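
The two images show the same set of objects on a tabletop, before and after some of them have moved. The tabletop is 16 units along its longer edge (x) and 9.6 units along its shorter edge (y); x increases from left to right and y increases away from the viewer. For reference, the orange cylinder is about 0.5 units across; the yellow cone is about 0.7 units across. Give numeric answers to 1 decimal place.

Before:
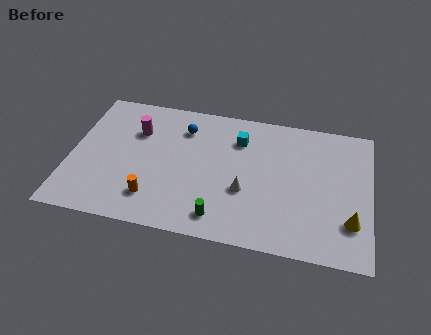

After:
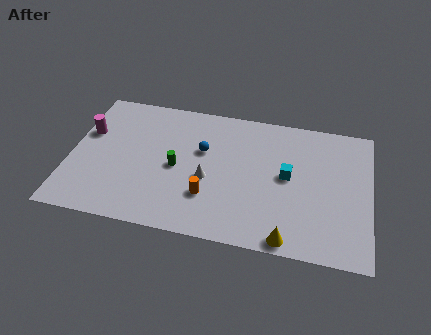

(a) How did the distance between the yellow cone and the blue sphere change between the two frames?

-3.2

The distance was about 10.3 in the first image and 7.1 in the second, so they moved 3.2 units closer together.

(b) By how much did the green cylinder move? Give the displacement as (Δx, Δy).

(-2.5, 3.0)

The green cylinder was at about (8.2, 1.5) and moved to about (5.7, 4.5).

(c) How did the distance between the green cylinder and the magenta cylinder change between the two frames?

-1.9

The distance was about 7.1 in the first image and 5.2 in the second, so they moved 1.9 units closer together.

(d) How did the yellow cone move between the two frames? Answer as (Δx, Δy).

(-3.2, -1.8)

From the two frames, the yellow cone sits at roughly (15.0, 2.6) before and (11.8, 0.8) after.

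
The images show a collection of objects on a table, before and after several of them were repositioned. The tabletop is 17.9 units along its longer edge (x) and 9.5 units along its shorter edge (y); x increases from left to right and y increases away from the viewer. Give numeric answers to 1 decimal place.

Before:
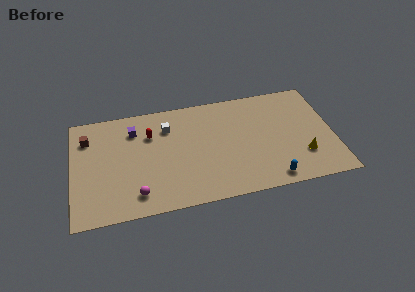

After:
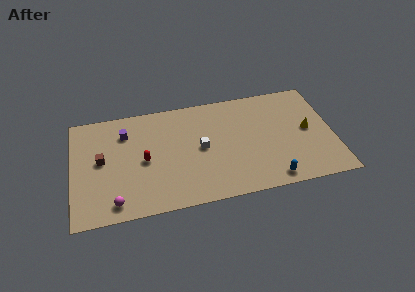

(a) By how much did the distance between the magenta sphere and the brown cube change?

-2.5

They were about 6.4 units apart before and 3.9 after — 2.5 units closer together.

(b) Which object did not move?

the blue capsule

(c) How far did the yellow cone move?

2.3

From (15.7, 2.7) to (16.2, 4.9), the yellow cone covered √(0.5² + 2.2²) ≈ 2.3 units.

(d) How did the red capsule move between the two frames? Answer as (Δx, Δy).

(-0.5, -2.2)

The red capsule started near (5.4, 6.7) and ended near (4.9, 4.5).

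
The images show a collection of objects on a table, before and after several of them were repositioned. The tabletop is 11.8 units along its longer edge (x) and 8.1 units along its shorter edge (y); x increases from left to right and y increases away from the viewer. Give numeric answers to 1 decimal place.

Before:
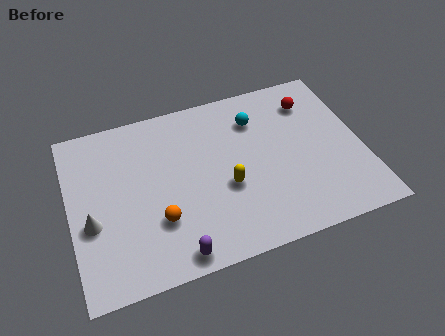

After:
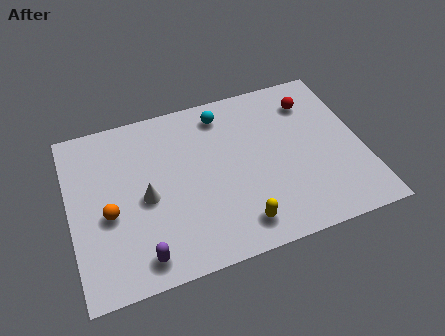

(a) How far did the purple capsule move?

1.3

From (3.9, 0.8) to (2.6, 1.1), the purple capsule covered √(1.3² + 0.3²) ≈ 1.3 units.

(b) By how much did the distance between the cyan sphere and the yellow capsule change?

+2.2

Before: roughly 3.3 units apart; after: 5.5. That's 2.2 units further apart.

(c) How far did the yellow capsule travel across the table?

1.9

The yellow capsule moved from about (6.2, 3.2) to (6.5, 1.3), a distance of √(0.3² + 1.9²) ≈ 1.9.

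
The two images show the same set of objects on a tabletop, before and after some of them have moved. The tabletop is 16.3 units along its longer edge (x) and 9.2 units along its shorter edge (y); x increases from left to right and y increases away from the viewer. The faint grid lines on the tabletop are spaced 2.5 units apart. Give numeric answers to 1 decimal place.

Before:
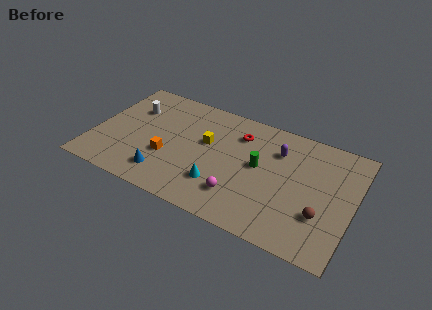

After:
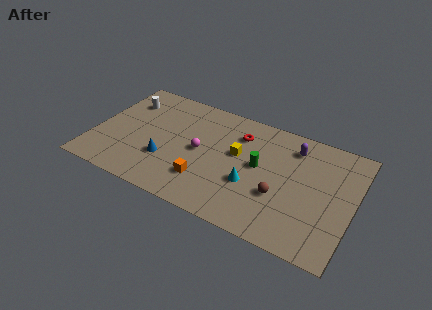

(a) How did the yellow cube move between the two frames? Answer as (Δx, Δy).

(2.0, -0.1)

The yellow cube was at about (7.0, 5.5) and moved to about (9.0, 5.4).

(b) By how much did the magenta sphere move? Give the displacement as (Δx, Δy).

(-2.8, 2.4)

From the two frames, the magenta sphere sits at roughly (9.5, 2.2) before and (6.7, 4.6) after.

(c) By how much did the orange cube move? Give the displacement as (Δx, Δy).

(2.5, -0.9)

The orange cube started near (4.8, 3.3) and ended near (7.3, 2.4).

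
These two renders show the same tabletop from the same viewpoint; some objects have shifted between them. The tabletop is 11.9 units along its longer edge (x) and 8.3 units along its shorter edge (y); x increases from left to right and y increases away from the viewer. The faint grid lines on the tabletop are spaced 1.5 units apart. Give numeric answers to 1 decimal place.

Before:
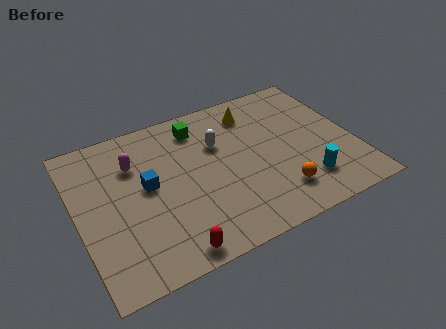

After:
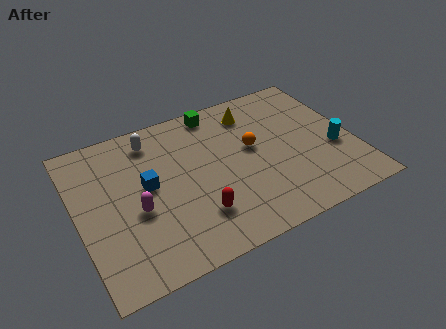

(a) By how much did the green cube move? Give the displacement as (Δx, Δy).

(0.9, 0.6)

The green cube started near (5.5, 6.8) and ended near (6.4, 7.4).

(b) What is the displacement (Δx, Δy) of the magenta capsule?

(-0.2, -2.5)

From the two frames, the magenta capsule sits at roughly (2.6, 5.9) before and (2.4, 3.4) after.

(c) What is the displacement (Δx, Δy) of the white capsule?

(-2.7, 1.4)

From the two frames, the white capsule sits at roughly (6.2, 5.5) before and (3.5, 6.9) after.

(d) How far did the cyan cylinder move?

2.0

From (9.5, 1.9) to (11.0, 3.2), the cyan cylinder covered √(1.5² + 1.3²) ≈ 2.0 units.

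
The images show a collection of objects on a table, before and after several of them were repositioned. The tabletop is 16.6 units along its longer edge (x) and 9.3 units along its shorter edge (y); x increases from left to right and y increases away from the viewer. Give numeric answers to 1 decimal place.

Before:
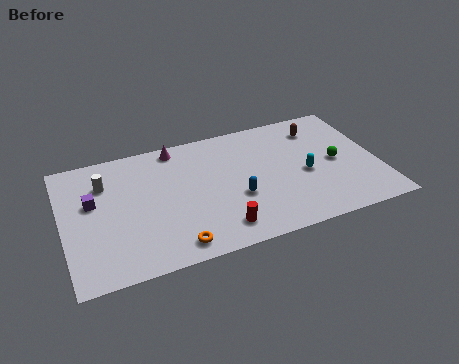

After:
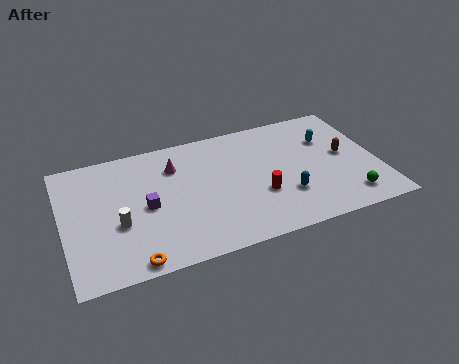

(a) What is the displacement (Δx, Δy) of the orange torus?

(-2.2, -0.4)

The orange torus was at about (5.5, 1.2) and moved to about (3.3, 0.8).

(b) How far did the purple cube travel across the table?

3.0

The purple cube was near (1.6, 5.6) before and (4.3, 4.4) after, so it travelled √(2.7² + 1.2²) ≈ 3.0 units.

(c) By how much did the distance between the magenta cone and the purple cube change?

-2.3

The distance was about 5.3 in the first image and 3.0 in the second, so they moved 2.3 units closer together.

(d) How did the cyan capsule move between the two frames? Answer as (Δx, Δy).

(1.5, 2.3)

The cyan capsule started near (12.7, 4.1) and ended near (14.2, 6.4).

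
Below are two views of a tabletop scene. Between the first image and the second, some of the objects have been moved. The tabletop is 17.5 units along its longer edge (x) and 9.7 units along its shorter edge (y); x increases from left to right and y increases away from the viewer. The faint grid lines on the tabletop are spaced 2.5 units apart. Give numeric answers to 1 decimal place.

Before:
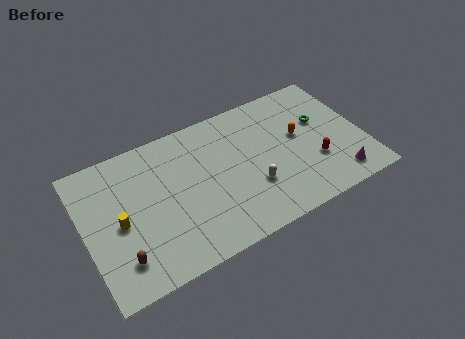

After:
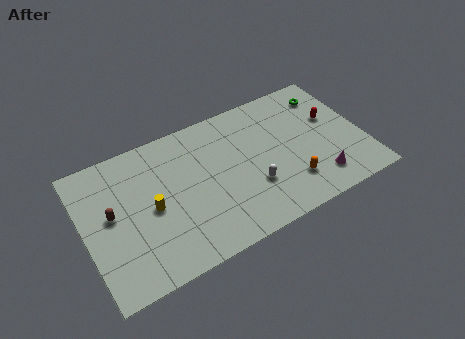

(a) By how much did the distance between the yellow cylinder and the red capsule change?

-0.5

The distance was about 12.3 in the first image and 11.8 in the second, so they moved 0.5 units closer together.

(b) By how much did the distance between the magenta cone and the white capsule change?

-1.3

Before: roughly 5.5 units apart; after: 4.2. That's 1.3 units closer together.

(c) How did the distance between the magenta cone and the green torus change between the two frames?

+1.6

They were about 4.5 units apart before and 6.1 after — 1.6 units further apart.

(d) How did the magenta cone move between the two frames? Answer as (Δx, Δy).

(-1.2, 0.4)

The magenta cone was at about (15.5, 1.5) and moved to about (14.3, 1.9).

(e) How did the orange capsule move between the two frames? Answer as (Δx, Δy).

(-1.0, -3.1)

The orange capsule was at about (13.6, 5.5) and moved to about (12.6, 2.4).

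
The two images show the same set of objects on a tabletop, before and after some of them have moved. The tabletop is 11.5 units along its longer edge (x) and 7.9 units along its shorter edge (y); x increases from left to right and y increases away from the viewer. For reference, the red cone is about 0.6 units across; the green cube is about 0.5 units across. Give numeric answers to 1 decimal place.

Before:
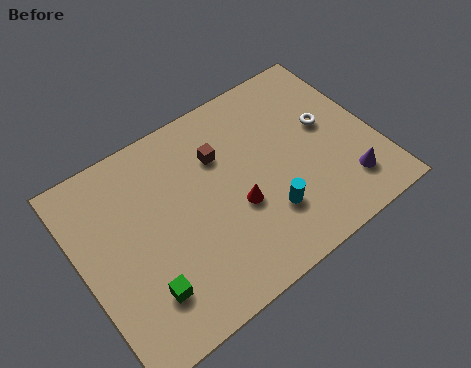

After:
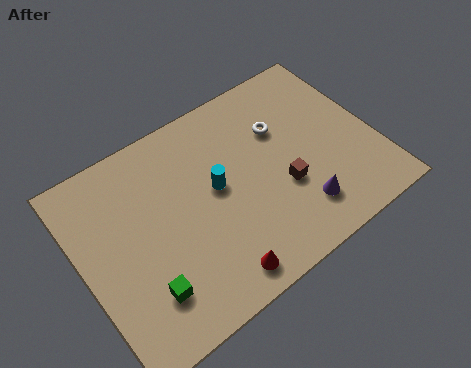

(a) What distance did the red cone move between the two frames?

2.5

From (5.9, 3.1) to (4.6, 1.0), the red cone covered √(1.3² + 2.1²) ≈ 2.5 units.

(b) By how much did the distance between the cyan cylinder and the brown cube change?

-0.7

Before: roughly 3.5 units apart; after: 2.8. That's 0.7 units closer together.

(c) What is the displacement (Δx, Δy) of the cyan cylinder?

(-1.6, 2.1)

The cyan cylinder started near (6.9, 2.2) and ended near (5.3, 4.3).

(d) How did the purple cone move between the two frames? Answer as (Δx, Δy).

(-1.9, 0.0)

The purple cone was at about (10.0, 1.7) and moved to about (8.1, 1.7).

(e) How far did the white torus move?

1.9

From (9.8, 4.5) to (8.1, 5.3), the white torus covered √(1.7² + 0.8²) ≈ 1.9 units.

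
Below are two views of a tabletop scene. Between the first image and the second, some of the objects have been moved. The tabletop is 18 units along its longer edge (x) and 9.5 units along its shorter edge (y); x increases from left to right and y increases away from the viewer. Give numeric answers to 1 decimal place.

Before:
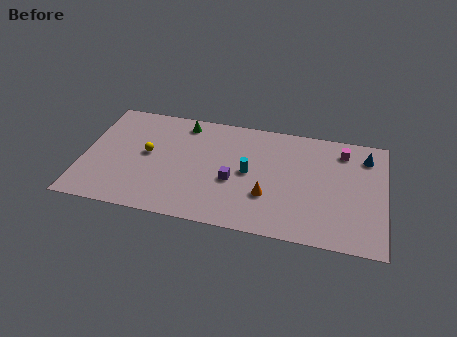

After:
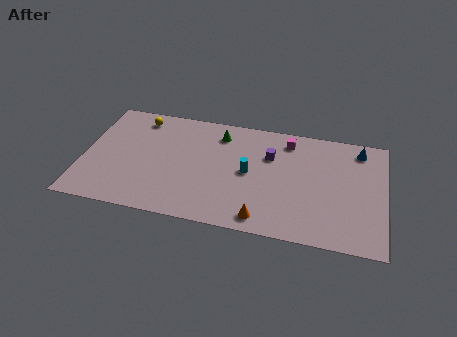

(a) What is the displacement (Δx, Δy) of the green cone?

(2.2, -0.5)

From the two frames, the green cone sits at roughly (5.8, 8.2) before and (8.0, 7.7) after.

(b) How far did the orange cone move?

1.9

The orange cone was near (11.1, 3.1) before and (10.9, 1.2) after, so it travelled √(0.2² + 1.9²) ≈ 1.9 units.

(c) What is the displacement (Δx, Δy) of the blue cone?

(-0.4, 0.5)

From the two frames, the blue cone sits at roughly (16.8, 7.6) before and (16.4, 8.1) after.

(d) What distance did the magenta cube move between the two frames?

3.3

The magenta cube moved from about (15.4, 7.8) to (12.1, 8.0), a distance of √(3.3² + 0.2²) ≈ 3.3.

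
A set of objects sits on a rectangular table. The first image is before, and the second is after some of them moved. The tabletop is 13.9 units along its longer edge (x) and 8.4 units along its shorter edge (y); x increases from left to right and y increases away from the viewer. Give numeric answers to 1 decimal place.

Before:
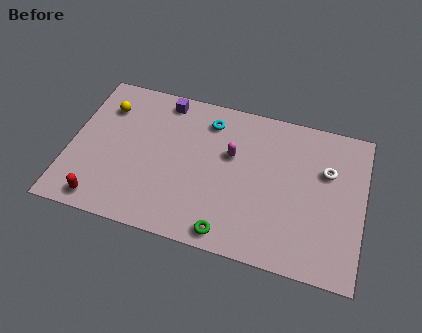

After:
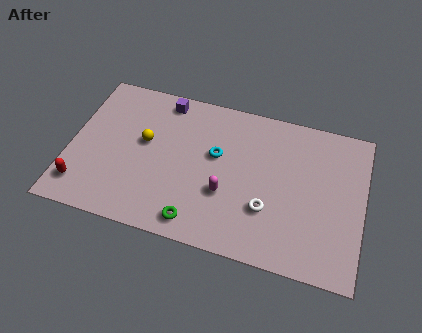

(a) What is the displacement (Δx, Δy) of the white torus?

(-2.6, -2.8)

From the two frames, the white torus sits at roughly (12.1, 5.5) before and (9.5, 2.7) after.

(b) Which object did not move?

the purple cube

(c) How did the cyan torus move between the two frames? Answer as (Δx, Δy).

(0.5, -1.8)

The cyan torus started near (6.4, 6.8) and ended near (6.9, 5.0).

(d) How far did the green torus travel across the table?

1.5

The green torus moved from about (7.8, 0.9) to (6.3, 1.1), a distance of √(1.5² + 0.2²) ≈ 1.5.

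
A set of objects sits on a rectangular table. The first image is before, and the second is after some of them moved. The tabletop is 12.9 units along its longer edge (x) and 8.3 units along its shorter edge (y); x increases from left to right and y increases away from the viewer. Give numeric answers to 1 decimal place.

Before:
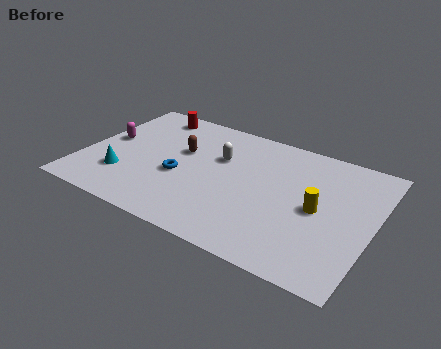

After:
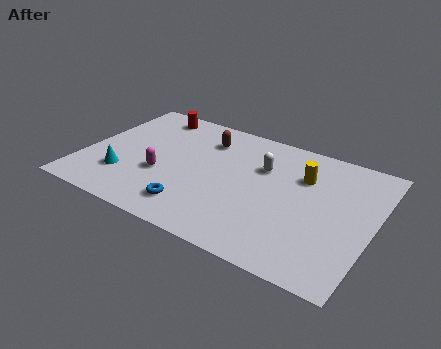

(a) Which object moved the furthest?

the magenta capsule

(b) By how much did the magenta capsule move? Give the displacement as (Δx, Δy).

(2.7, -1.4)

The magenta capsule was at about (0.9, 4.5) and moved to about (3.6, 3.1).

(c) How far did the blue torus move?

2.0

The blue torus moved from about (4.4, 3.4) to (5.3, 1.6), a distance of √(0.9² + 1.8²) ≈ 2.0.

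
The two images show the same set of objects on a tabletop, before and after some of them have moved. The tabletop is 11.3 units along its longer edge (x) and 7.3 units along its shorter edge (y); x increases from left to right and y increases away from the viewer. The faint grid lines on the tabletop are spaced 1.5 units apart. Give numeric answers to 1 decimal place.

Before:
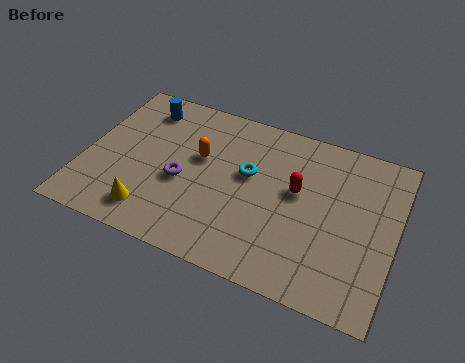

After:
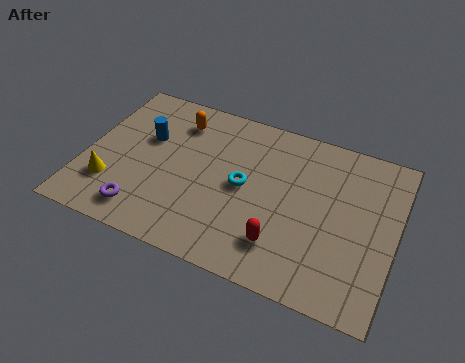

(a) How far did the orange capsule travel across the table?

1.7

From (4.1, 4.4) to (3.1, 5.8), the orange capsule covered √(1.0² + 1.4²) ≈ 1.7 units.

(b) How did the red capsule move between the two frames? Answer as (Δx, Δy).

(-0.3, -2.5)

From the two frames, the red capsule sits at roughly (7.7, 4.2) before and (7.4, 1.7) after.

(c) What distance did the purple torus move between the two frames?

2.2

From (3.6, 3.1) to (2.4, 1.2), the purple torus covered √(1.2² + 1.9²) ≈ 2.2 units.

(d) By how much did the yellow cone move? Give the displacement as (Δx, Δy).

(-1.6, 0.7)

The yellow cone started near (2.7, 1.3) and ended near (1.1, 2.0).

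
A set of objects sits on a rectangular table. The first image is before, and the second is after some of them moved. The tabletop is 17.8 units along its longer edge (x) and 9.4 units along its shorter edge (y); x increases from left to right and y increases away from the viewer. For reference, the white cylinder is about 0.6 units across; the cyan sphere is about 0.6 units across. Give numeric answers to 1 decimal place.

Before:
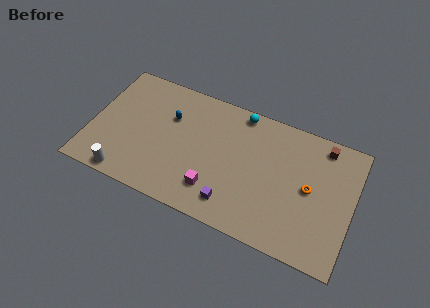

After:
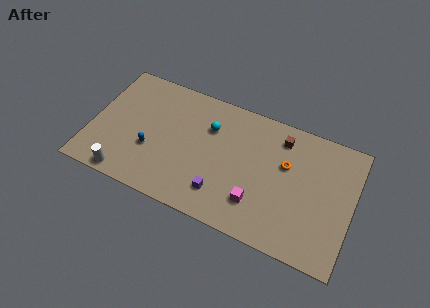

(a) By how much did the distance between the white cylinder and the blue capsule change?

-3.0

They were about 5.9 units apart before and 2.9 after — 3.0 units closer together.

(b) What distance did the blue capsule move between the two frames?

3.1

The blue capsule was near (5.2, 6.3) before and (4.2, 3.4) after, so it travelled √(1.0² + 2.9²) ≈ 3.1 units.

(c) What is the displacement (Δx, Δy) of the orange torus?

(-1.7, 1.1)

The orange torus started near (14.9, 4.8) and ended near (13.2, 5.9).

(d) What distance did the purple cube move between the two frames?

0.9

The purple cube was near (10.0, 1.7) before and (9.2, 2.1) after, so it travelled √(0.8² + 0.4²) ≈ 0.9 units.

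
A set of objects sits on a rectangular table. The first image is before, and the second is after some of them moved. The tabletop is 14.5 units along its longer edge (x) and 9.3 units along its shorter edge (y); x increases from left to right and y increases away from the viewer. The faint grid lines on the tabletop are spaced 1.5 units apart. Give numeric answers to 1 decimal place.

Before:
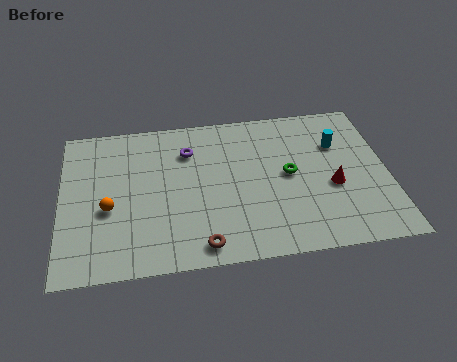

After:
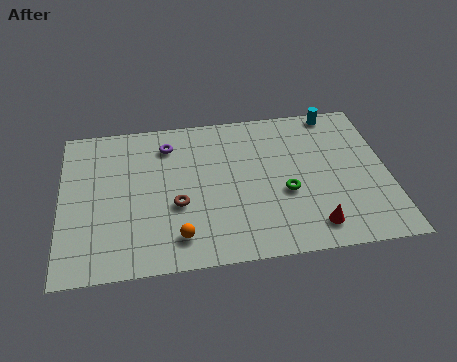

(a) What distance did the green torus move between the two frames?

1.1

From (10.1, 4.8) to (9.9, 3.7), the green torus covered √(0.2² + 1.1²) ≈ 1.1 units.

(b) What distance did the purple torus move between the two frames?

1.0

The purple torus moved from about (5.7, 6.9) to (4.8, 7.4), a distance of √(0.9² + 0.5²) ≈ 1.0.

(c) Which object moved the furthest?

the orange sphere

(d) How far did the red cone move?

2.5

The red cone moved from about (12.0, 3.8) to (11.0, 1.5), a distance of √(1.0² + 2.3²) ≈ 2.5.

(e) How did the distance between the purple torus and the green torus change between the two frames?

+1.4

They were about 4.9 units apart before and 6.3 after — 1.4 units further apart.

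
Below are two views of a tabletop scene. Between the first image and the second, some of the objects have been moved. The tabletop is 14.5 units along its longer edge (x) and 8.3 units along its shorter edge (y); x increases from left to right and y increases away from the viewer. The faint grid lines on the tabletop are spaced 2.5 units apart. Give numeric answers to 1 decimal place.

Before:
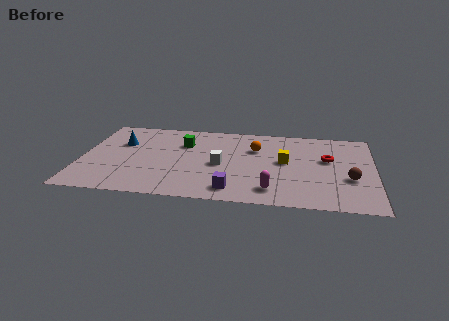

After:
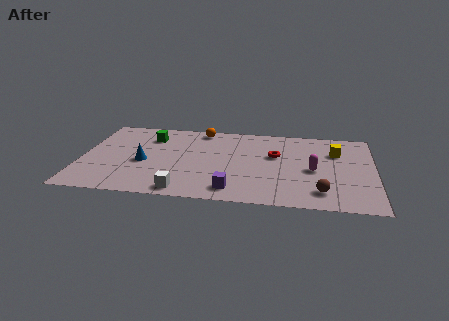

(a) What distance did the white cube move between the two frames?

3.4

From (6.9, 3.8) to (5.2, 0.9), the white cube covered √(1.7² + 2.9²) ≈ 3.4 units.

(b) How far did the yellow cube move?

2.8

From (10.1, 4.5) to (12.6, 5.8), the yellow cube covered √(2.5² + 1.3²) ≈ 2.8 units.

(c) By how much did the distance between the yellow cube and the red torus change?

+0.9

They were about 2.2 units apart before and 3.1 after — 0.9 units further apart.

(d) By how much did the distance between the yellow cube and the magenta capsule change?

-0.8

Before: roughly 3.1 units apart; after: 2.3. That's 0.8 units closer together.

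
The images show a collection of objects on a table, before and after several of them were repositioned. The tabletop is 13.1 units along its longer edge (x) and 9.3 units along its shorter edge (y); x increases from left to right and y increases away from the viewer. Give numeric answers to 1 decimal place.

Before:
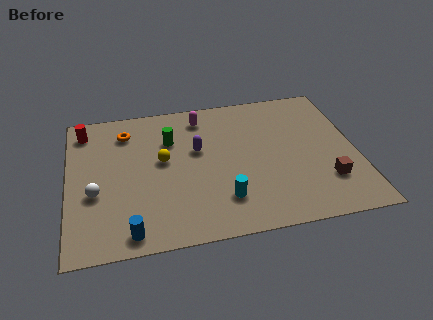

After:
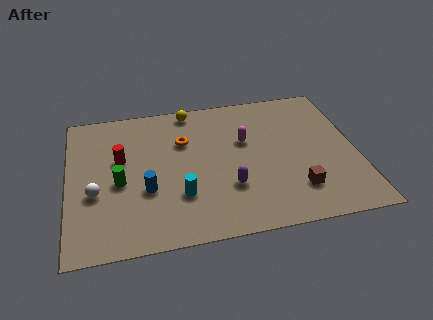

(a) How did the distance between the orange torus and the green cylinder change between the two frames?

+1.5

They were about 2.2 units apart before and 3.7 after — 1.5 units further apart.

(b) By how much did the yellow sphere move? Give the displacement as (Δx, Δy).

(1.4, 3.2)

From the two frames, the yellow sphere sits at roughly (4.3, 5.2) before and (5.7, 8.4) after.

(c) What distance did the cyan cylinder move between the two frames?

2.0

The cyan cylinder moved from about (6.9, 2.2) to (5.0, 2.8), a distance of √(1.9² + 0.6²) ≈ 2.0.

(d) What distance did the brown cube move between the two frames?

1.4

The brown cube was near (11.6, 2.5) before and (10.2, 2.2) after, so it travelled √(1.4² + 0.3²) ≈ 1.4 units.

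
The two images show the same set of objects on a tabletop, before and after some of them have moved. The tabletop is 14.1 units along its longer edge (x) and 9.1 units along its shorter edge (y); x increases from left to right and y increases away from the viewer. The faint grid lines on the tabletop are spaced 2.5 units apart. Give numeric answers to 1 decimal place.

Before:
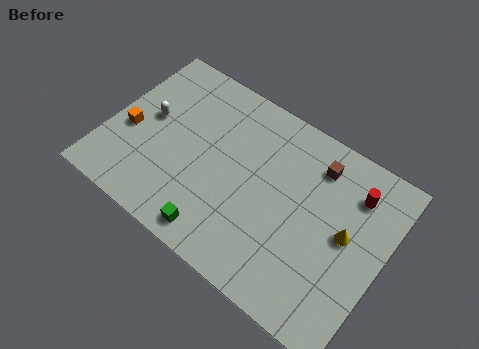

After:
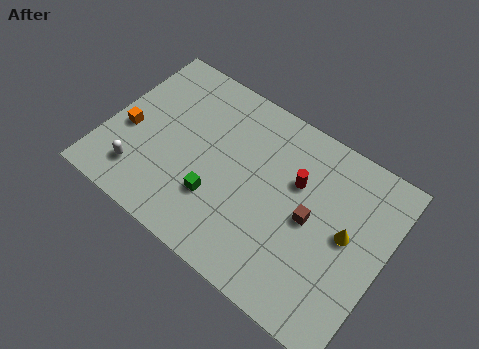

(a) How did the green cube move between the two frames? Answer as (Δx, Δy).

(-0.4, 1.7)

The green cube was at about (6.3, 1.1) and moved to about (5.9, 2.8).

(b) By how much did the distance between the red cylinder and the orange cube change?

-3.0

The distance was about 11.6 in the first image and 8.6 in the second, so they moved 3.0 units closer together.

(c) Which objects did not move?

the yellow cone and the orange cube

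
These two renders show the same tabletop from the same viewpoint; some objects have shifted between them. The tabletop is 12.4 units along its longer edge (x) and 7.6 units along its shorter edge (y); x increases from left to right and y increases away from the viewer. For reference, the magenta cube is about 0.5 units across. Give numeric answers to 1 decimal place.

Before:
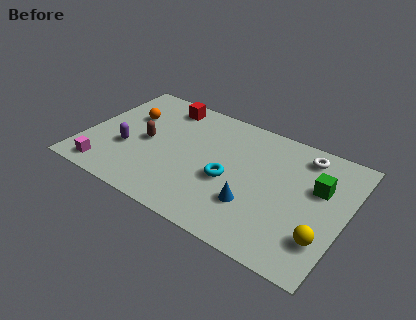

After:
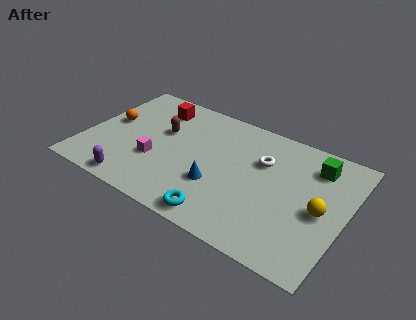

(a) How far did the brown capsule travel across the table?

1.2

From (2.9, 3.7) to (3.5, 4.7), the brown capsule covered √(0.6² + 1.0²) ≈ 1.2 units.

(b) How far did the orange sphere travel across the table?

1.1

From (1.8, 5.0) to (1.0, 4.2), the orange sphere covered √(0.8² + 0.8²) ≈ 1.1 units.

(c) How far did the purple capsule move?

2.1

The purple capsule was near (2.1, 2.8) before and (2.8, 0.8) after, so it travelled √(0.7² + 2.0²) ≈ 2.1 units.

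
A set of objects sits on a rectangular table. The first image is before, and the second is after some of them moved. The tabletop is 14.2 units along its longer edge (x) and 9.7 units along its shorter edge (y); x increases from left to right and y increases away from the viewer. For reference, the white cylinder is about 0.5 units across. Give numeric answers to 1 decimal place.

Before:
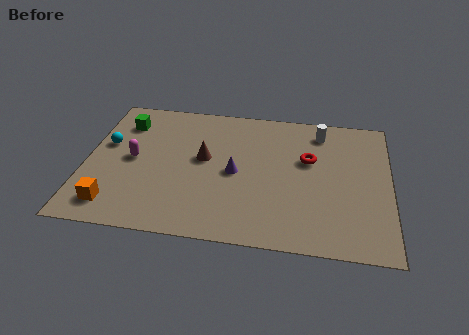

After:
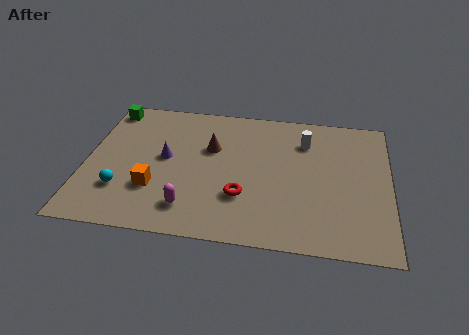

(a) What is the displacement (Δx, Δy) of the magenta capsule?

(2.8, -3.0)

From the two frames, the magenta capsule sits at roughly (2.2, 4.9) before and (5.0, 1.9) after.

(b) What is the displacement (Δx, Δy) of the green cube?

(-0.8, 1.0)

From the two frames, the green cube sits at roughly (1.6, 7.5) before and (0.8, 8.5) after.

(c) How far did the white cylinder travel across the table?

1.1

The white cylinder was near (10.9, 8.1) before and (10.2, 7.3) after, so it travelled √(0.7² + 0.8²) ≈ 1.1 units.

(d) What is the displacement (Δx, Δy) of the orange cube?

(1.8, 1.4)

The orange cube started near (1.5, 1.6) and ended near (3.3, 3.0).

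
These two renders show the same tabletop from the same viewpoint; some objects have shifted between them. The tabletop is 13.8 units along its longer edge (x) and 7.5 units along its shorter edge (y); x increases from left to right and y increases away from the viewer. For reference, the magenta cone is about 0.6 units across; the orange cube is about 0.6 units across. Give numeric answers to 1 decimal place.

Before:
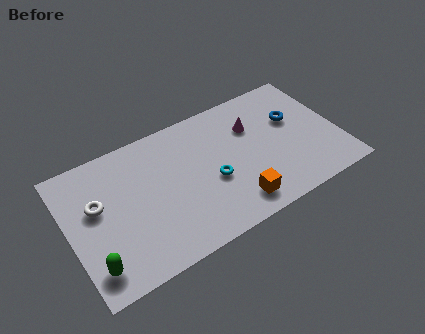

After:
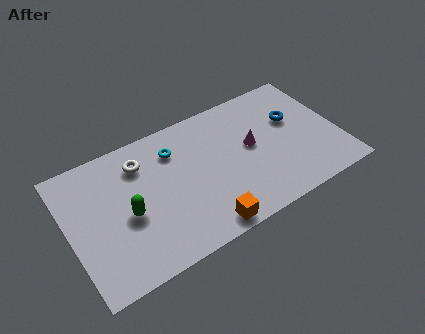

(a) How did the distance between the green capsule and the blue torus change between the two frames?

-2.4

Before: roughly 11.3 units apart; after: 8.9. That's 2.4 units closer together.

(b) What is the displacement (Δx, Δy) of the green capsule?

(2.0, 1.9)

The green capsule was at about (0.9, 1.4) and moved to about (2.9, 3.3).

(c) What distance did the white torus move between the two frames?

2.7

The white torus was near (1.5, 4.5) before and (3.9, 5.8) after, so it travelled √(2.4² + 1.3²) ≈ 2.7 units.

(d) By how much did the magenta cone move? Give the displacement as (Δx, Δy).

(-0.2, -1.1)

The magenta cone started near (9.6, 5.2) and ended near (9.4, 4.1).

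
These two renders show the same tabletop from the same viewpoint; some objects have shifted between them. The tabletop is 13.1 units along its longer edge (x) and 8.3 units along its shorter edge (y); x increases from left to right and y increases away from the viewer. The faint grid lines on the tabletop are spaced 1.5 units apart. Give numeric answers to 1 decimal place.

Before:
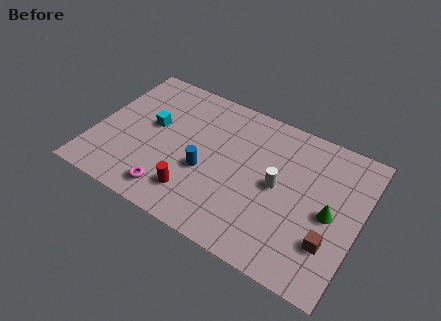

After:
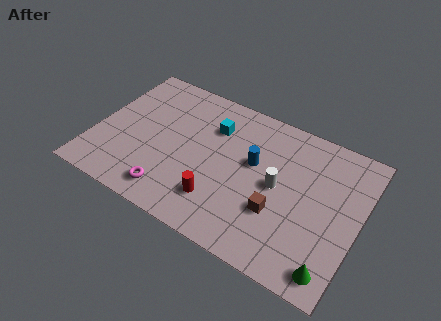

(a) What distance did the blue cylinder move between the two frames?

2.7

The blue cylinder was near (5.6, 3.3) before and (7.8, 4.9) after, so it travelled √(2.2² + 1.6²) ≈ 2.7 units.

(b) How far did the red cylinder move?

1.2

The red cylinder moved from about (5.3, 1.8) to (6.5, 2.0), a distance of √(1.2² + 0.2²) ≈ 1.2.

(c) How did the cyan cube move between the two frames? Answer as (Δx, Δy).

(2.9, 1.3)

The cyan cube was at about (2.7, 4.7) and moved to about (5.6, 6.0).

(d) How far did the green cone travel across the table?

2.8

From (11.7, 3.9) to (12.2, 1.1), the green cone covered √(0.5² + 2.8²) ≈ 2.8 units.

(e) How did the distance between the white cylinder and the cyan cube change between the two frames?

-2.5

The distance was about 6.4 in the first image and 3.9 in the second, so they moved 2.5 units closer together.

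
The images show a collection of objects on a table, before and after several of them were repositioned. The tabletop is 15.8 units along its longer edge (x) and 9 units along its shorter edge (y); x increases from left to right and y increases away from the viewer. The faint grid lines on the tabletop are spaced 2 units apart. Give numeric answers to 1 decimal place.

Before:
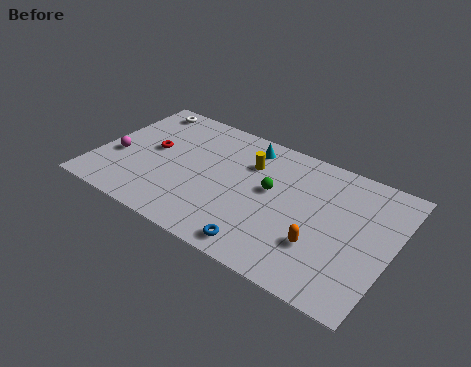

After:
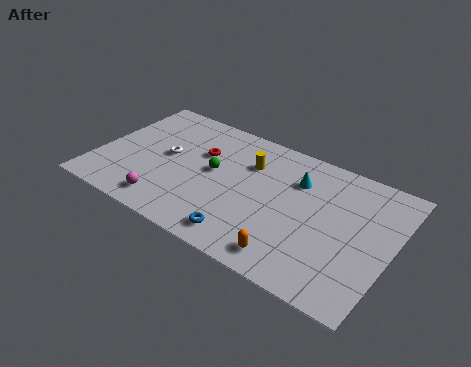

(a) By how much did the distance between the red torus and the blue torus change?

-2.1

They were about 7.7 units apart before and 5.6 after — 2.1 units closer together.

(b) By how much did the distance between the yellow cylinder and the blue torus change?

-0.4

Before: roughly 5.5 units apart; after: 5.1. That's 0.4 units closer together.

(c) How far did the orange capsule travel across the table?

2.0

The orange capsule moved from about (12.3, 2.8) to (11.0, 1.3), a distance of √(1.3² + 1.5²) ≈ 2.0.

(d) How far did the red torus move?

2.7

From (2.8, 4.9) to (5.3, 5.9), the red torus covered √(2.5² + 1.0²) ≈ 2.7 units.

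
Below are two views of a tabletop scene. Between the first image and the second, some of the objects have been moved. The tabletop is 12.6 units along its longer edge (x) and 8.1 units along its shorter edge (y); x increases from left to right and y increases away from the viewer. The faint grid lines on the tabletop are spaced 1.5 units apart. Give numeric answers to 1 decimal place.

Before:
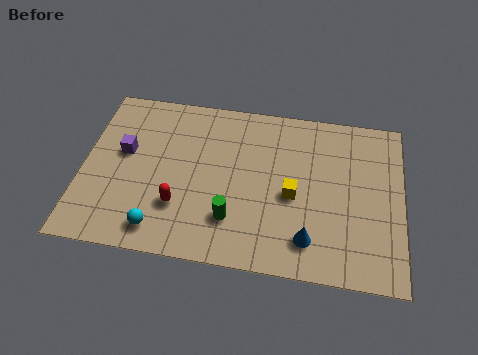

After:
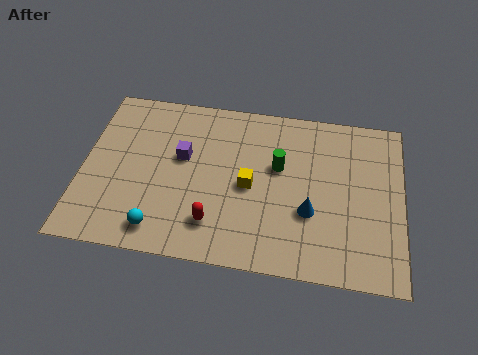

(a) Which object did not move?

the cyan sphere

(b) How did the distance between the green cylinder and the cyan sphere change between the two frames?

+2.9

Before: roughly 2.9 units apart; after: 5.8. That's 2.9 units further apart.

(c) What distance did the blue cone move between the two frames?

1.3

The blue cone moved from about (9.0, 1.6) to (9.0, 2.9), a distance of √(0.0² + 1.3²) ≈ 1.3.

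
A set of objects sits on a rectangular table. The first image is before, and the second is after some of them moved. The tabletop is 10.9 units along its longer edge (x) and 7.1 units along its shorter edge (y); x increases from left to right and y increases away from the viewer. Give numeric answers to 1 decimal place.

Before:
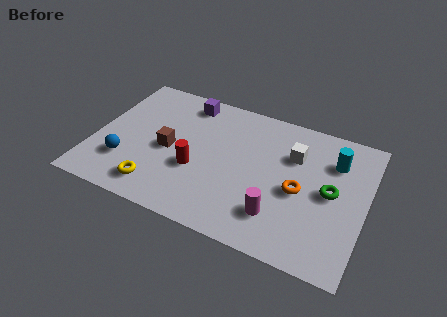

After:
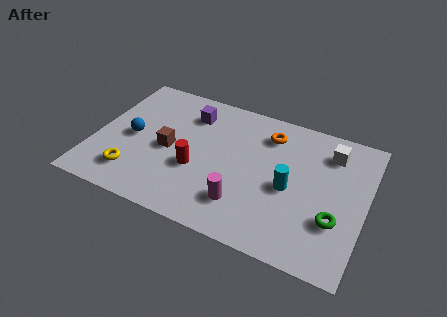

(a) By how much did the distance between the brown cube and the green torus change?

+0.4

They were about 6.5 units apart before and 6.9 after — 0.4 units further apart.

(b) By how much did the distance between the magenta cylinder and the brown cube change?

-1.3

They were about 4.9 units apart before and 3.6 after — 1.3 units closer together.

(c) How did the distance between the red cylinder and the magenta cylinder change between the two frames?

-1.3

The distance was about 3.5 in the first image and 2.2 in the second, so they moved 1.3 units closer together.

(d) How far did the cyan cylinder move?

2.6

The cyan cylinder moved from about (9.5, 5.2) to (7.9, 3.2), a distance of √(1.6² + 2.0²) ≈ 2.6.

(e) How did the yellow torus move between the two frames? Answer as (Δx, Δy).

(-1.0, 0.3)

From the two frames, the yellow torus sits at roughly (2.8, 1.2) before and (1.8, 1.5) after.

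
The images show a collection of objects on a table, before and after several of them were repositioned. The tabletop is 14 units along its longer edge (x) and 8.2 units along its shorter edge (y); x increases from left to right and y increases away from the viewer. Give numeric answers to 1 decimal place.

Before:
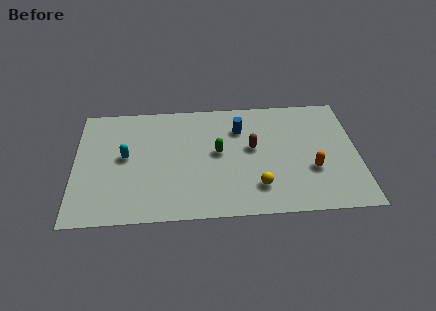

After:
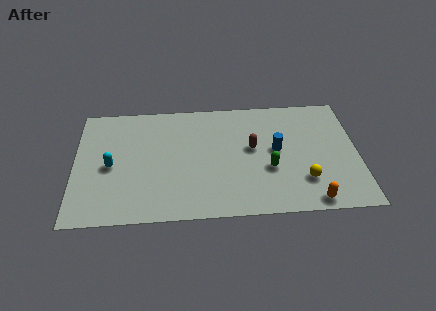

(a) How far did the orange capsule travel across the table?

2.1

From (11.7, 2.9) to (11.6, 0.8), the orange capsule covered √(0.1² + 2.1²) ≈ 2.1 units.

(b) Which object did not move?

the brown capsule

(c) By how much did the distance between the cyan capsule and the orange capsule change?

+0.9

They were about 9.3 units apart before and 10.2 after — 0.9 units further apart.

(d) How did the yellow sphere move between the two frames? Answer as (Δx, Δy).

(2.3, 0.3)

The yellow sphere was at about (9.0, 1.9) and moved to about (11.3, 2.2).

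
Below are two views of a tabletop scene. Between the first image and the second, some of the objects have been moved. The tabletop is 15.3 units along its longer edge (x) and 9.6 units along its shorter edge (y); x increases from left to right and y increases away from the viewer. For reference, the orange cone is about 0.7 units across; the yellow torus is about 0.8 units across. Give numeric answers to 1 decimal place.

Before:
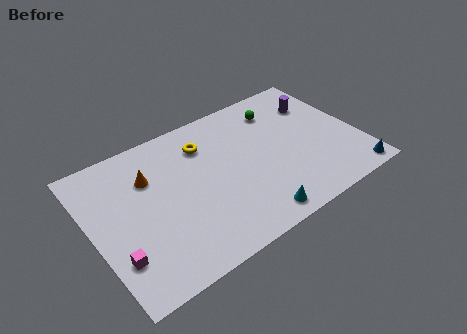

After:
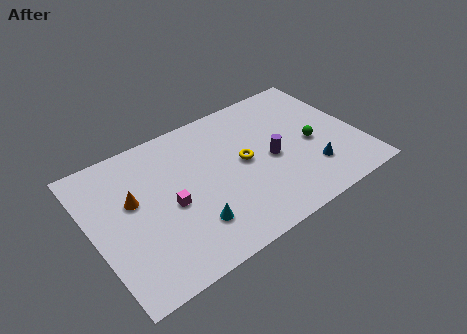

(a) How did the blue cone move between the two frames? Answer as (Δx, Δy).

(-2.2, 1.6)

From the two frames, the blue cone sits at roughly (14.4, 0.9) before and (12.2, 2.5) after.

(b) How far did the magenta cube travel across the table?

3.7

The magenta cube was near (1.0, 2.6) before and (4.3, 4.3) after, so it travelled √(3.3² + 1.7²) ≈ 3.7 units.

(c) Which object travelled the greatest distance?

the purple cylinder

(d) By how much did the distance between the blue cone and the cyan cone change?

+1.1

Before: roughly 5.9 units apart; after: 7.0. That's 1.1 units further apart.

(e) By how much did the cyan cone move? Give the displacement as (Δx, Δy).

(-3.3, 1.3)

The cyan cone was at about (8.5, 1.1) and moved to about (5.2, 2.4).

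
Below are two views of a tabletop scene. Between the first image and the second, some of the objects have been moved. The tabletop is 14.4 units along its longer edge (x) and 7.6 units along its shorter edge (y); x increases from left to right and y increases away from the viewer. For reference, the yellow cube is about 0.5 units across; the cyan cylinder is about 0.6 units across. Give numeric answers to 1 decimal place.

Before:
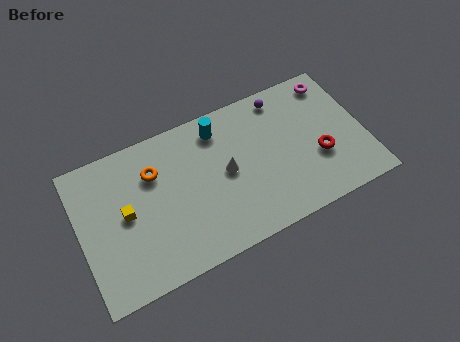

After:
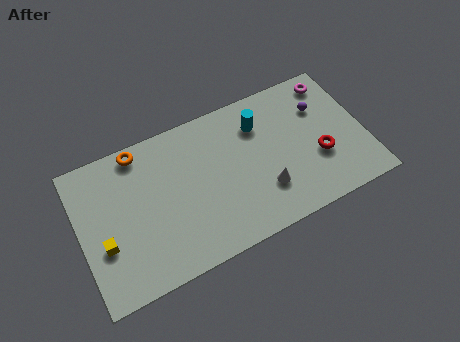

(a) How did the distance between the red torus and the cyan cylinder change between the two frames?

-1.9

The distance was about 5.9 in the first image and 4.0 in the second, so they moved 1.9 units closer together.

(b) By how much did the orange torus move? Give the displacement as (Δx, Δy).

(-0.6, 1.4)

The orange torus started near (3.9, 5.4) and ended near (3.3, 6.8).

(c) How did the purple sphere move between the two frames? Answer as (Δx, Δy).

(1.8, -1.3)

From the two frames, the purple sphere sits at roughly (10.6, 6.6) before and (12.4, 5.3) after.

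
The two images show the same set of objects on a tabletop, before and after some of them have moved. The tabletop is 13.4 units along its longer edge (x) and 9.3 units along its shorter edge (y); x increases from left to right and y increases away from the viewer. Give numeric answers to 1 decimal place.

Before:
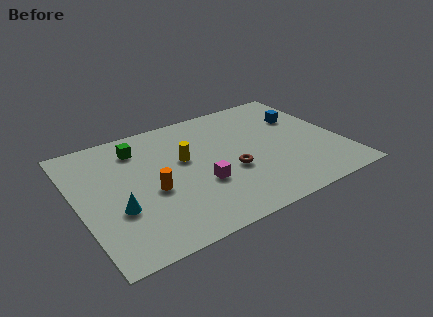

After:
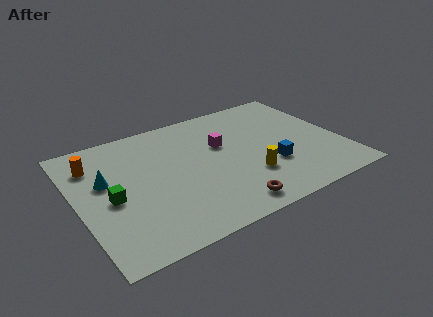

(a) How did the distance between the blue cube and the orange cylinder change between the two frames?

+0.9

Before: roughly 8.5 units apart; after: 9.4. That's 0.9 units further apart.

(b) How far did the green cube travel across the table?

3.7

The green cube moved from about (3.4, 7.4) to (1.6, 4.2), a distance of √(1.8² + 3.2²) ≈ 3.7.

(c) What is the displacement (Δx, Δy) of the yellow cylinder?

(2.9, -2.7)

The yellow cylinder started near (5.5, 5.5) and ended near (8.4, 2.8).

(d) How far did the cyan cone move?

2.3

From (1.8, 3.3) to (1.5, 5.6), the cyan cone covered √(0.3² + 2.3²) ≈ 2.3 units.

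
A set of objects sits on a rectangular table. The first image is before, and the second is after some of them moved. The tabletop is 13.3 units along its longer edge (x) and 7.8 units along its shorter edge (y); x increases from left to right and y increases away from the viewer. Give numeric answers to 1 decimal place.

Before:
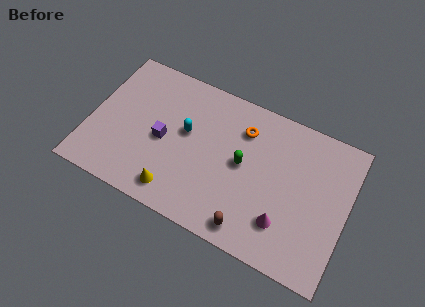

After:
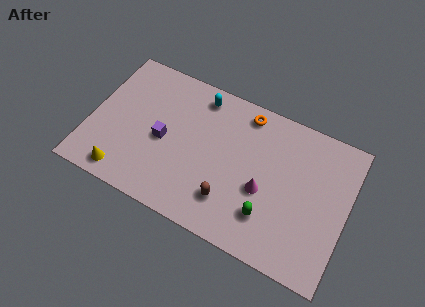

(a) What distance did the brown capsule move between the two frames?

1.5

From (8.7, 1.0) to (7.5, 1.9), the brown capsule covered √(1.2² + 0.9²) ≈ 1.5 units.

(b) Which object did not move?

the purple cube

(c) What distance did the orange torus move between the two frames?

0.9

The orange torus moved from about (7.7, 5.9) to (7.7, 6.8), a distance of √(0.0² + 0.9²) ≈ 0.9.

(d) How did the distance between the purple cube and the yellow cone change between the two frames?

+0.5

They were about 2.6 units apart before and 3.1 after — 0.5 units further apart.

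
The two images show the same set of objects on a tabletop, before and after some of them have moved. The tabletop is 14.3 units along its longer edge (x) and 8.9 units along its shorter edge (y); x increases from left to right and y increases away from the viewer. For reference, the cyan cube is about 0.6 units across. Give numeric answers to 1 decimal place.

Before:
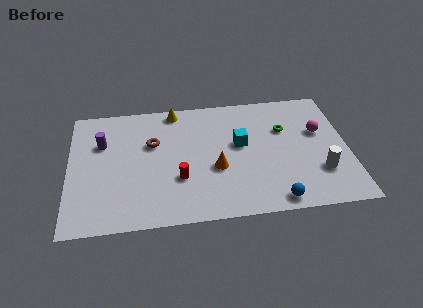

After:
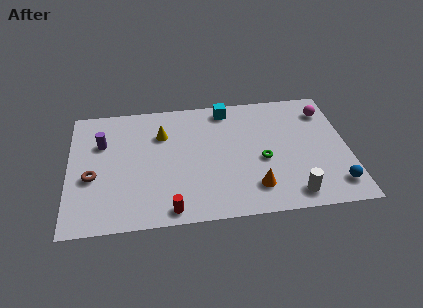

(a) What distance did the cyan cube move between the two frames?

2.8

From (8.8, 5.1) to (8.2, 7.8), the cyan cube covered √(0.6² + 2.7²) ≈ 2.8 units.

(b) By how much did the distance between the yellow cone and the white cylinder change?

-0.8

The distance was about 9.1 in the first image and 8.3 in the second, so they moved 0.8 units closer together.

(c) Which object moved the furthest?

the brown torus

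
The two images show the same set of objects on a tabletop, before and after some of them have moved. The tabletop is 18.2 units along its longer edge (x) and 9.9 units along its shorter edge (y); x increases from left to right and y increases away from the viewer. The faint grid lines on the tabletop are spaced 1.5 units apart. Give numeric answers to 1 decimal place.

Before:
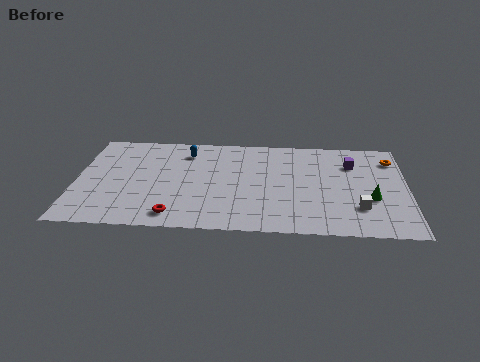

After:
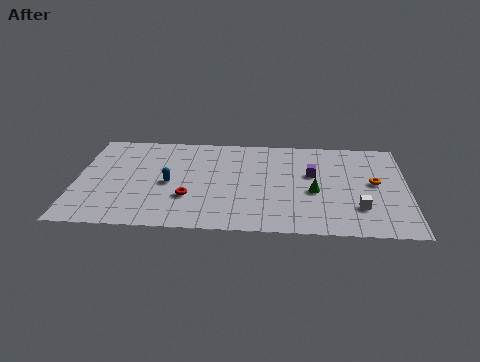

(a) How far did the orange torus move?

2.7

From (17.4, 7.8) to (16.4, 5.3), the orange torus covered √(1.0² + 2.5²) ≈ 2.7 units.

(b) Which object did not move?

the white cube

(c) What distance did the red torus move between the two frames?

1.9

The red torus moved from about (5.5, 1.4) to (6.2, 3.2), a distance of √(0.7² + 1.8²) ≈ 1.9.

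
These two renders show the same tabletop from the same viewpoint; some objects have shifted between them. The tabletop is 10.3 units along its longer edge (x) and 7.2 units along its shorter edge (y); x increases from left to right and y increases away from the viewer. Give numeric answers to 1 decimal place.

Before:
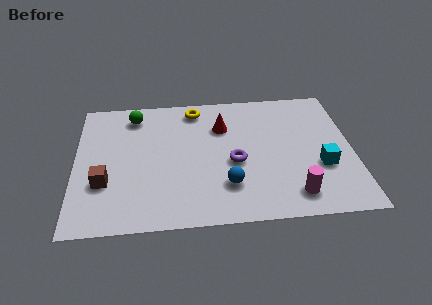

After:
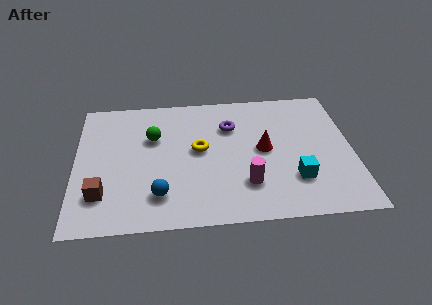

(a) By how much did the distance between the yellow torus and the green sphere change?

-0.4

They were about 2.3 units apart before and 1.9 after — 0.4 units closer together.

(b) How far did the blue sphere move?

2.5

The blue sphere was near (5.6, 1.9) before and (3.1, 1.6) after, so it travelled √(2.5² + 0.3²) ≈ 2.5 units.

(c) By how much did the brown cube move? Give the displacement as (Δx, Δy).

(-0.1, -0.6)

From the two frames, the brown cube sits at roughly (1.1, 2.4) before and (1.0, 1.8) after.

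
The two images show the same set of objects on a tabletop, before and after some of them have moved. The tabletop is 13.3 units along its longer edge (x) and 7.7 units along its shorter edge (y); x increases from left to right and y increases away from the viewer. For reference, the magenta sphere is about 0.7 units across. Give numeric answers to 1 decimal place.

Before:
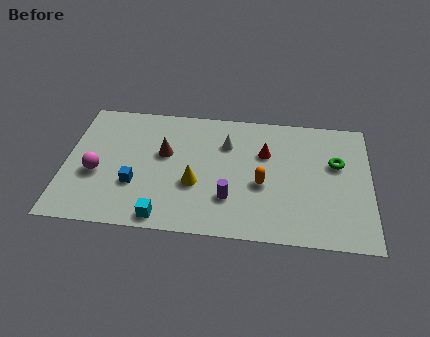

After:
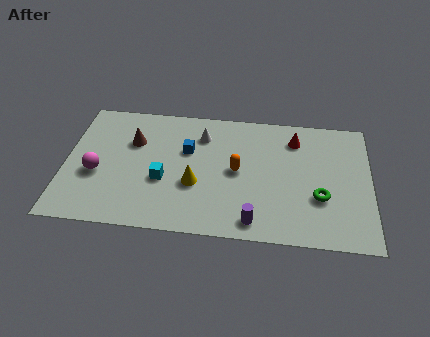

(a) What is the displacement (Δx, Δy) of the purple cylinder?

(1.1, -1.2)

The purple cylinder was at about (7.2, 2.2) and moved to about (8.3, 1.0).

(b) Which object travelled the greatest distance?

the blue cube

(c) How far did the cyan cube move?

2.2

The cyan cube moved from about (4.4, 0.8) to (4.3, 3.0), a distance of √(0.1² + 2.2²) ≈ 2.2.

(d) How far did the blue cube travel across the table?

3.2

From (3.1, 2.6) to (5.3, 4.9), the blue cube covered √(2.2² + 2.3²) ≈ 3.2 units.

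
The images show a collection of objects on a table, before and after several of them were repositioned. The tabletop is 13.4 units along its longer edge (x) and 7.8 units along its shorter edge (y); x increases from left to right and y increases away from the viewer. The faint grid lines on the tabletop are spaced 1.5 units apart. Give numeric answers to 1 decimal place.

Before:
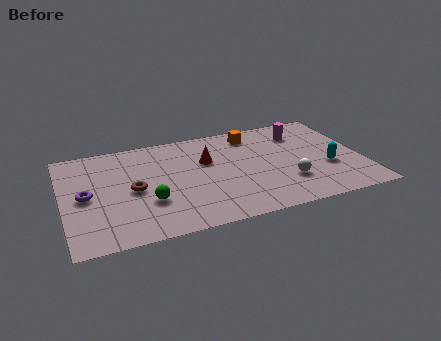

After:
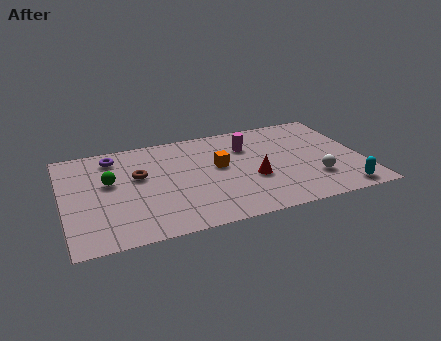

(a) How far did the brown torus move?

1.0

The brown torus was near (3.1, 3.7) before and (3.4, 4.7) after, so it travelled √(0.3² + 1.0²) ≈ 1.0 units.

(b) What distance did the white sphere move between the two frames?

1.2

The white sphere was near (9.9, 2.3) before and (11.1, 2.2) after, so it travelled √(1.2² + 0.1²) ≈ 1.2 units.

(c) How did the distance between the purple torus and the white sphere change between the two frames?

+0.7

The distance was about 9.0 in the first image and 9.7 in the second, so they moved 0.7 units further apart.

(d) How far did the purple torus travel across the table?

3.0

The purple torus was near (1.0, 3.8) before and (2.4, 6.5) after, so it travelled √(1.4² + 2.7²) ≈ 3.0 units.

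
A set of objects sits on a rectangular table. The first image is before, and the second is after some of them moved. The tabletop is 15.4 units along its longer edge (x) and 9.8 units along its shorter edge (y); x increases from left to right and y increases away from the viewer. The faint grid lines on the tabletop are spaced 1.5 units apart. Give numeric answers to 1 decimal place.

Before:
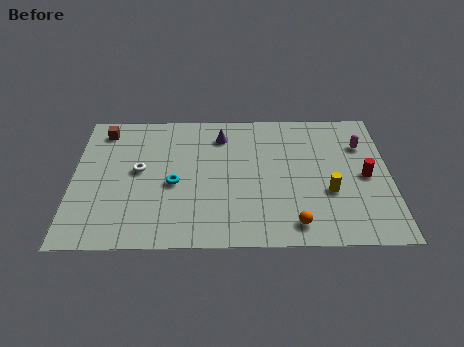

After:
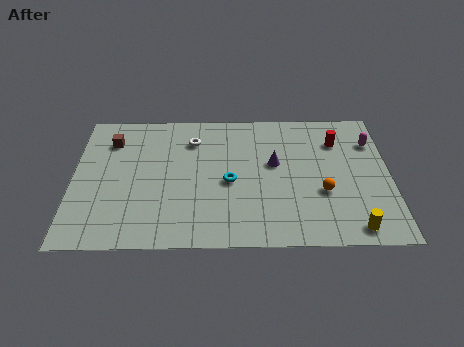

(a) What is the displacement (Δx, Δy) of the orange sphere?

(1.4, 2.2)

The orange sphere was at about (10.7, 1.4) and moved to about (12.1, 3.6).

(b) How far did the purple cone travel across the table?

3.3

The purple cone was near (7.2, 7.8) before and (9.8, 5.7) after, so it travelled √(2.6² + 2.1²) ≈ 3.3 units.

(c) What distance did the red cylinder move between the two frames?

2.9

The red cylinder moved from about (14.2, 4.7) to (12.9, 7.3), a distance of √(1.3² + 2.6²) ≈ 2.9.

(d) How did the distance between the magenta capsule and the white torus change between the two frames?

-2.2

They were about 11.0 units apart before and 8.8 after — 2.2 units closer together.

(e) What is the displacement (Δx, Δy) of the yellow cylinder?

(1.1, -2.5)

The yellow cylinder started near (12.4, 3.6) and ended near (13.5, 1.1).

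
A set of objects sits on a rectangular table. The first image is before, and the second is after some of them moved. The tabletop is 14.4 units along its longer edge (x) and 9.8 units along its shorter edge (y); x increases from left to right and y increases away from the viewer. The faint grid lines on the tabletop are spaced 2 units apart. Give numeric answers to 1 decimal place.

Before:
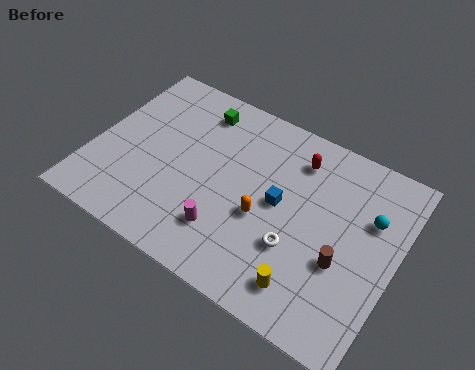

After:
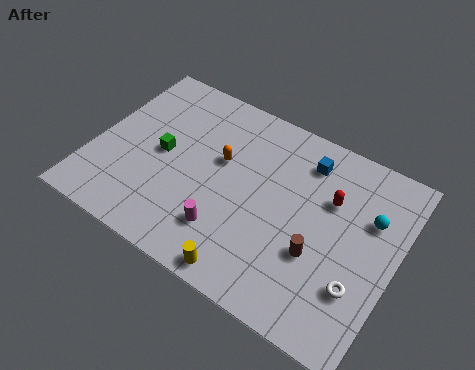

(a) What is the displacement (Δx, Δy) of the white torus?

(3.0, -0.4)

The white torus was at about (10.0, 3.3) and moved to about (13.0, 2.9).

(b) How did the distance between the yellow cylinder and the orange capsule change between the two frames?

+2.1

They were about 3.4 units apart before and 5.5 after — 2.1 units further apart.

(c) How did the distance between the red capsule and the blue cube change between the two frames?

-0.7

Before: roughly 2.7 units apart; after: 2.0. That's 0.7 units closer together.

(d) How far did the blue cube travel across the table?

2.9

The blue cube was near (8.9, 5.1) before and (9.7, 7.9) after, so it travelled √(0.8² + 2.8²) ≈ 2.9 units.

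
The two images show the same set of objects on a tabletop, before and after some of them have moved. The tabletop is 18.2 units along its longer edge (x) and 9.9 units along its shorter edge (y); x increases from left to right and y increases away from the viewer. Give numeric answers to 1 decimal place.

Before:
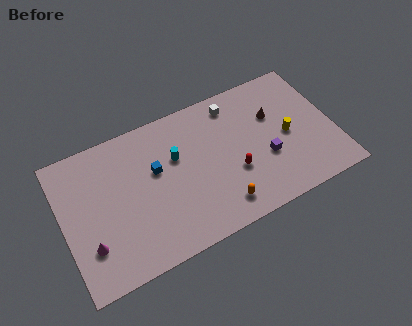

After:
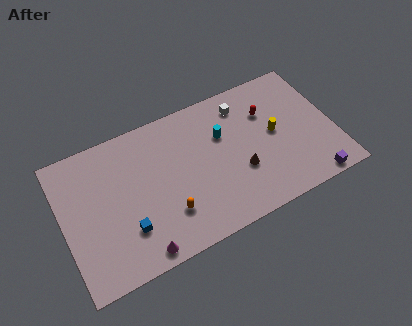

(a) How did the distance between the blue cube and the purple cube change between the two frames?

+4.8

Before: roughly 7.6 units apart; after: 12.4. That's 4.8 units further apart.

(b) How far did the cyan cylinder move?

3.2

From (7.7, 6.3) to (10.9, 6.5), the cyan cylinder covered √(3.2² + 0.2²) ≈ 3.2 units.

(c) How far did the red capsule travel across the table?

4.3

From (11.3, 3.6) to (14.0, 6.9), the red capsule covered √(2.7² + 3.3²) ≈ 4.3 units.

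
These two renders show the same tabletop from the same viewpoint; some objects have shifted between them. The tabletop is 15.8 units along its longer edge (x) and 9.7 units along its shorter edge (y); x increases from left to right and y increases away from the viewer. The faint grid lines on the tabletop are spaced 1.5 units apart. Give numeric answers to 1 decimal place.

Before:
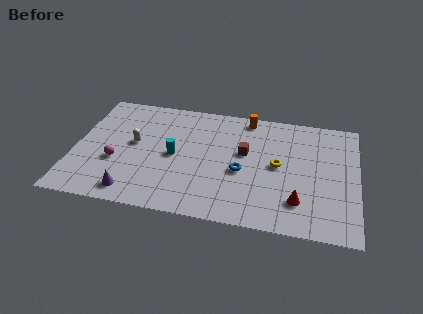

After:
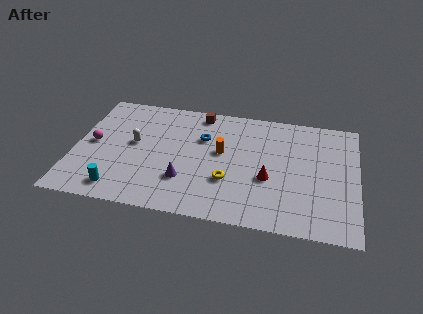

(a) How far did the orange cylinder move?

3.5

The orange cylinder was near (9.5, 8.7) before and (8.2, 5.5) after, so it travelled √(1.3² + 3.2²) ≈ 3.5 units.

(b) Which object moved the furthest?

the cyan cylinder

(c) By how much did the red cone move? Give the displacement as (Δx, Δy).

(-1.7, 1.5)

The red cone started near (12.6, 2.3) and ended near (10.9, 3.8).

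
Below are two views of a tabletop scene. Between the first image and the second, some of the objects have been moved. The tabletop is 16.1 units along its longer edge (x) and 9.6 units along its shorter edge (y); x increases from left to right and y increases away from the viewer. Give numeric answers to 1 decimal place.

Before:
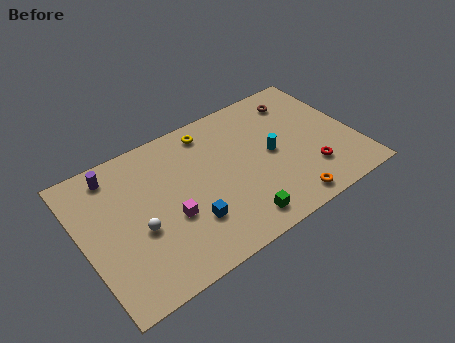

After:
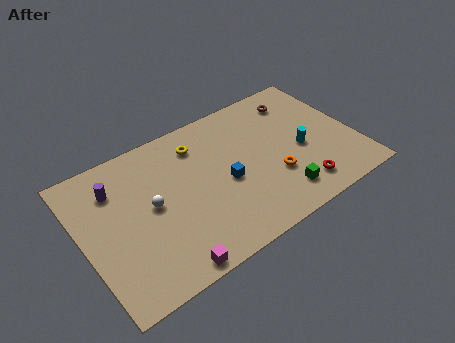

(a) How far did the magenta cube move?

3.0

From (4.9, 3.7) to (4.2, 0.8), the magenta cube covered √(0.7² + 2.9²) ≈ 3.0 units.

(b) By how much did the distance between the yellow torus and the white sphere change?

-2.4

The distance was about 6.5 in the first image and 4.1 in the second, so they moved 2.4 units closer together.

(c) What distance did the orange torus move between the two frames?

2.1

The orange torus was near (11.4, 1.1) before and (11.0, 3.2) after, so it travelled √(0.4² + 2.1²) ≈ 2.1 units.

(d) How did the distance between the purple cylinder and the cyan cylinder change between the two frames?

+1.6

Before: roughly 9.5 units apart; after: 11.1. That's 1.6 units further apart.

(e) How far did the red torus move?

1.1

The red torus moved from about (13.1, 2.5) to (12.3, 1.7), a distance of √(0.8² + 0.8²) ≈ 1.1.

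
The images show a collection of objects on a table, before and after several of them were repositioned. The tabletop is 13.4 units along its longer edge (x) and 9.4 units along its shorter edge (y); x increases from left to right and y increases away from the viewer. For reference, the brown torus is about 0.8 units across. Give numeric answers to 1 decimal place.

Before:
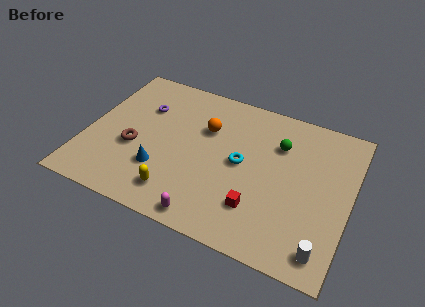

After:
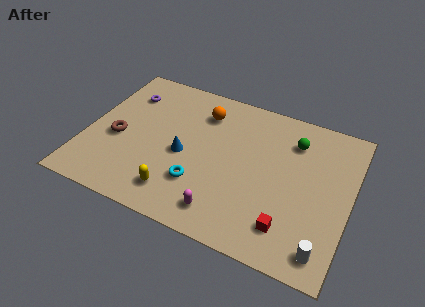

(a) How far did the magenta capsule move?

0.9

The magenta capsule was near (6.7, 0.9) before and (7.4, 1.5) after, so it travelled √(0.7² + 0.6²) ≈ 0.9 units.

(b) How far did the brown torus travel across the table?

0.9

The brown torus moved from about (2.5, 3.7) to (1.6, 4.0), a distance of √(0.9² + 0.3²) ≈ 0.9.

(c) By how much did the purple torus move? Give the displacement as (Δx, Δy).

(-1.0, 0.6)

The purple torus started near (2.6, 6.5) and ended near (1.6, 7.1).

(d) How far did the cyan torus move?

2.8

The cyan torus moved from about (7.9, 4.8) to (6.0, 2.7), a distance of √(1.9² + 2.1²) ≈ 2.8.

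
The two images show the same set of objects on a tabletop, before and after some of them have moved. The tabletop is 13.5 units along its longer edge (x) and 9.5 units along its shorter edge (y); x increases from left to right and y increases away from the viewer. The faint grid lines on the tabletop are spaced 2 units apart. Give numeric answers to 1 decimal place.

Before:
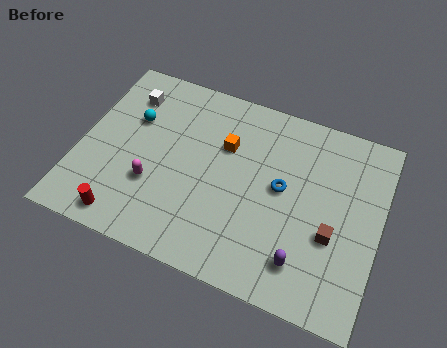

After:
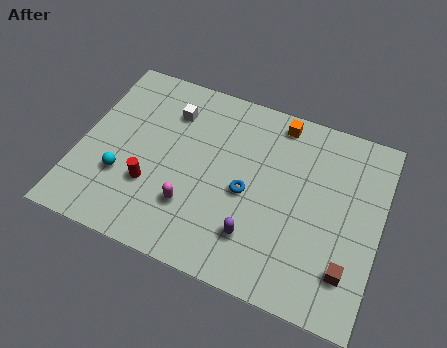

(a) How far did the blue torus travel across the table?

1.7

From (9.1, 5.1) to (7.6, 4.3), the blue torus covered √(1.5² + 0.8²) ≈ 1.7 units.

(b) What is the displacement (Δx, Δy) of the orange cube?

(2.2, 2.1)

The orange cube started near (6.4, 6.3) and ended near (8.6, 8.4).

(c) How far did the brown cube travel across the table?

1.6

The brown cube was near (11.5, 3.6) before and (12.3, 2.2) after, so it travelled √(0.8² + 1.4²) ≈ 1.6 units.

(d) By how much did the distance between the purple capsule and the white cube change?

-3.6

Before: roughly 10.2 units apart; after: 6.6. That's 3.6 units closer together.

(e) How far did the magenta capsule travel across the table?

1.9

The magenta capsule was near (3.5, 3.2) before and (5.3, 2.7) after, so it travelled √(1.8² + 0.5²) ≈ 1.9 units.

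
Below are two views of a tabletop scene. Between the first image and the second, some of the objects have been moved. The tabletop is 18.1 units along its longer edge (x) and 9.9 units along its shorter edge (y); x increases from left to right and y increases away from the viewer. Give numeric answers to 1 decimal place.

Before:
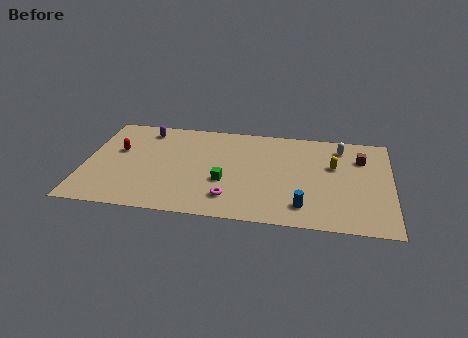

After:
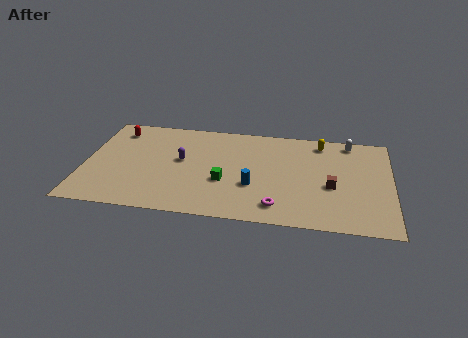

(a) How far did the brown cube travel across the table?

3.5

From (16.3, 7.2) to (14.6, 4.1), the brown cube covered √(1.7² + 3.1²) ≈ 3.5 units.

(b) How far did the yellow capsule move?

2.4

The yellow capsule moved from about (14.7, 6.2) to (13.9, 8.5), a distance of √(0.8² + 2.3²) ≈ 2.4.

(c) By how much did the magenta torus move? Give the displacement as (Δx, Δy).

(2.8, -0.4)

The magenta torus was at about (8.7, 2.1) and moved to about (11.5, 1.7).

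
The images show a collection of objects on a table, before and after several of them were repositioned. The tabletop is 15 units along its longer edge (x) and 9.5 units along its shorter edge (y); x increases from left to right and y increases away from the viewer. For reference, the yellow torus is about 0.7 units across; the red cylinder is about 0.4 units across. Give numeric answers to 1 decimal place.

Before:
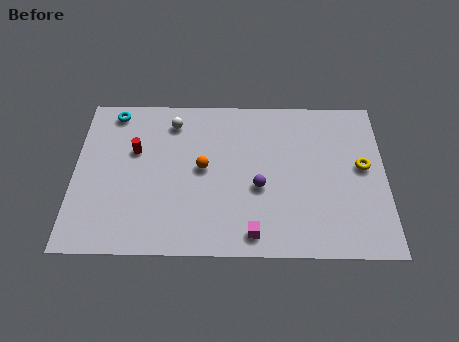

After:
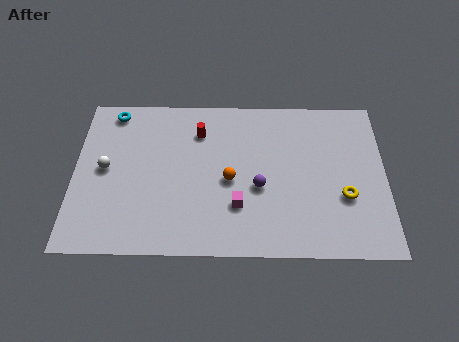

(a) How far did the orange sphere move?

1.5

From (6.2, 5.0) to (7.5, 4.3), the orange sphere covered √(1.3² + 0.7²) ≈ 1.5 units.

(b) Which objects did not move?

the cyan torus and the purple sphere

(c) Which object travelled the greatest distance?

the white sphere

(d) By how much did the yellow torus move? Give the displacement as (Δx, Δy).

(-0.9, -1.8)

The yellow torus was at about (13.9, 5.2) and moved to about (13.0, 3.4).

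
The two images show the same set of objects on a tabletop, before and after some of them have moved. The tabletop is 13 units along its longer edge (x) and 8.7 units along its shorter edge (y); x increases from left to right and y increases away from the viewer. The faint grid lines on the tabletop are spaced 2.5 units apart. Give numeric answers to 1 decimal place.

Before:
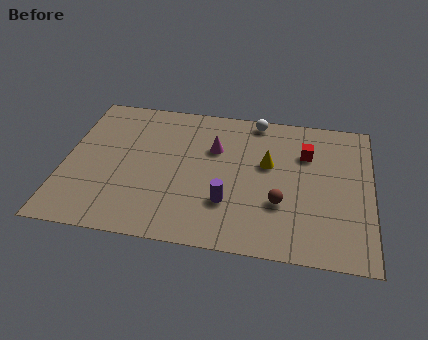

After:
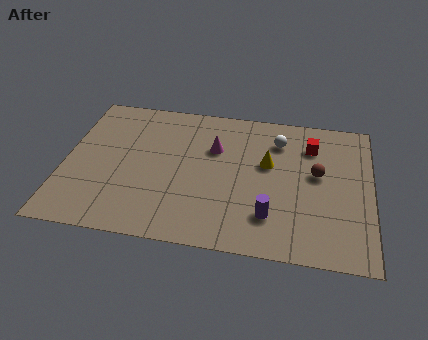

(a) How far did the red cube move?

0.5

The red cube moved from about (10.2, 6.1) to (10.4, 6.6), a distance of √(0.2² + 0.5²) ≈ 0.5.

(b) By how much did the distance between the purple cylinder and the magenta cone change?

+1.2

The distance was about 3.3 in the first image and 4.5 in the second, so they moved 1.2 units further apart.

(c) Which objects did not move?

the yellow cone and the magenta cone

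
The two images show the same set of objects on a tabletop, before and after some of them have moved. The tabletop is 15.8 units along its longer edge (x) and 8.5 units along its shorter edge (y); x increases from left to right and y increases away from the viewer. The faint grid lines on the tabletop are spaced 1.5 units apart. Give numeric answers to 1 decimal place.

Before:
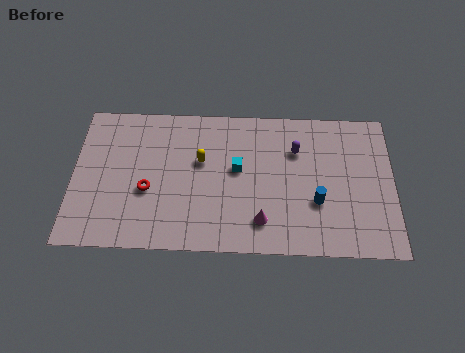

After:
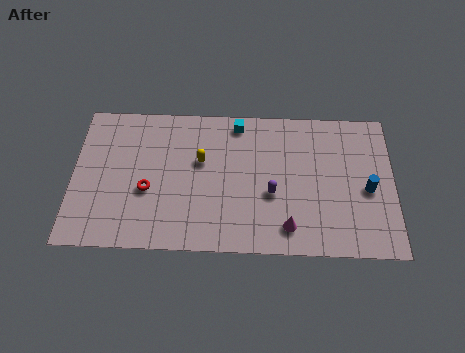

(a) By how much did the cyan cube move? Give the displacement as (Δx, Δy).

(0.0, 2.7)

From the two frames, the cyan cube sits at roughly (8.1, 4.8) before and (8.1, 7.5) after.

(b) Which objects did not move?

the yellow capsule and the red torus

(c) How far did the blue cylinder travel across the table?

2.6

The blue cylinder was near (12.0, 3.0) before and (14.5, 3.8) after, so it travelled √(2.5² + 0.8²) ≈ 2.6 units.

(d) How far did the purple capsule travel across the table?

2.9

The purple capsule moved from about (11.0, 6.0) to (9.8, 3.4), a distance of √(1.2² + 2.6²) ≈ 2.9.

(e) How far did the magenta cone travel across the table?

1.3

From (9.3, 1.8) to (10.6, 1.5), the magenta cone covered √(1.3² + 0.3²) ≈ 1.3 units.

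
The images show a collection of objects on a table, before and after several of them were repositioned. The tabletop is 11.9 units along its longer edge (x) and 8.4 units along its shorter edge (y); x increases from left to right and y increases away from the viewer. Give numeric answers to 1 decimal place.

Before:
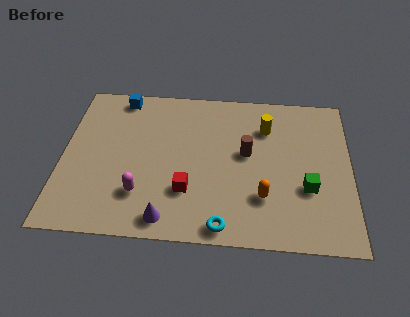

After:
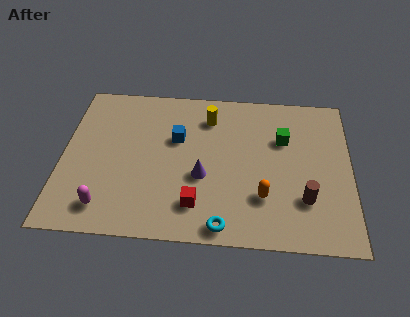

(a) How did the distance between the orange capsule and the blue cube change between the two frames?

-3.3

The distance was about 7.9 in the first image and 4.6 in the second, so they moved 3.3 units closer together.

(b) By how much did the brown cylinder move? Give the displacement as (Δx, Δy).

(2.4, -2.3)

The brown cylinder was at about (7.6, 4.7) and moved to about (10.0, 2.4).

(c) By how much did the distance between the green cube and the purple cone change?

-2.0

Before: roughly 6.0 units apart; after: 4.0. That's 2.0 units closer together.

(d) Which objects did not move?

the cyan torus and the orange capsule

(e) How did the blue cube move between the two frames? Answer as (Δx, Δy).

(2.4, -2.2)

The blue cube started near (2.3, 7.5) and ended near (4.7, 5.3).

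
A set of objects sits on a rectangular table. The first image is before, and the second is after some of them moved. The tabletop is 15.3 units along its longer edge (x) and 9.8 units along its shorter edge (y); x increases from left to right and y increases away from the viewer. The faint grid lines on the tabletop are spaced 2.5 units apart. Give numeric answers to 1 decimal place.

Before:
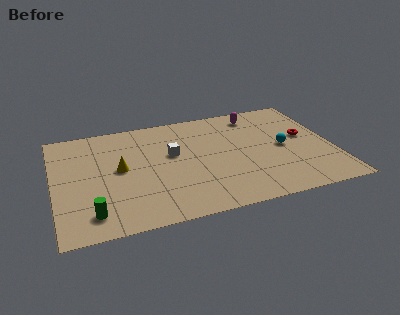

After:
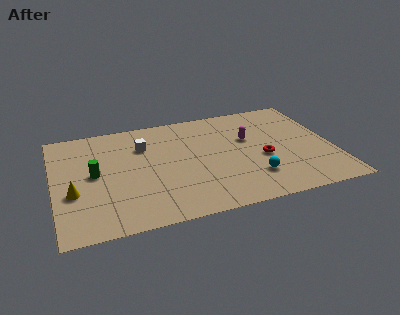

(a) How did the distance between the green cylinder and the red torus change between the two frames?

-3.3

They were about 12.6 units apart before and 9.3 after — 3.3 units closer together.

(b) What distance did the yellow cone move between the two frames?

3.0

The yellow cone was near (3.6, 5.2) before and (1.0, 3.7) after, so it travelled √(2.6² + 1.5²) ≈ 3.0 units.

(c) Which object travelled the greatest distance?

the green cylinder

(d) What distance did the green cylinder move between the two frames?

3.4

The green cylinder was near (1.9, 1.7) before and (2.2, 5.1) after, so it travelled √(0.3² + 3.4²) ≈ 3.4 units.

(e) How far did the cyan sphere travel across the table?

3.0

From (12.6, 4.8) to (10.7, 2.5), the cyan sphere covered √(1.9² + 2.3²) ≈ 3.0 units.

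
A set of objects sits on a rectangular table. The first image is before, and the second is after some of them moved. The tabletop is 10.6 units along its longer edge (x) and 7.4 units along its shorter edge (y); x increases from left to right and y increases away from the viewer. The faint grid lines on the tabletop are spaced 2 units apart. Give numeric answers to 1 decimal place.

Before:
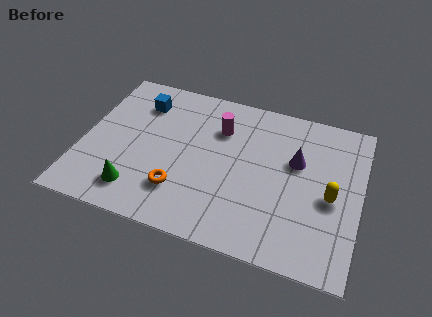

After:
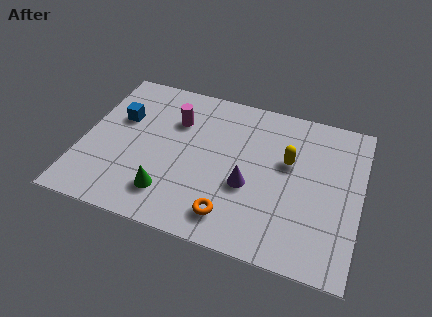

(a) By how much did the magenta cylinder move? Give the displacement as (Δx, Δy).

(-1.7, -0.1)

The magenta cylinder started near (5.1, 5.3) and ended near (3.4, 5.2).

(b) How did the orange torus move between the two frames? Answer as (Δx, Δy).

(2.0, -0.6)

The orange torus started near (3.9, 1.9) and ended near (5.9, 1.3).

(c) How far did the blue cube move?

1.2

The blue cube moved from about (2.0, 5.7) to (1.3, 4.7), a distance of √(0.7² + 1.0²) ≈ 1.2.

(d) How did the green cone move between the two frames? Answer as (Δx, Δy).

(1.2, 0.2)

From the two frames, the green cone sits at roughly (2.3, 1.4) before and (3.5, 1.6) after.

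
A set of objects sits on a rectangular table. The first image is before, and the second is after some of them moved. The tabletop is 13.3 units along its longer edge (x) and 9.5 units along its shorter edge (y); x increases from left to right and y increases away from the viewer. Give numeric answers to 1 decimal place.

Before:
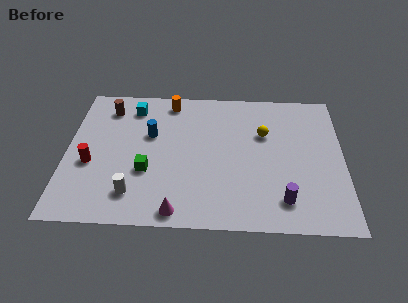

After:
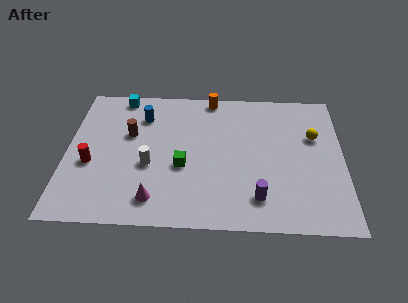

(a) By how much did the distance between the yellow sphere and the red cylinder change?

+2.3

They were about 8.6 units apart before and 10.9 after — 2.3 units further apart.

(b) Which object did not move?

the red cylinder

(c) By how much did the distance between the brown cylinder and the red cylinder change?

-1.2

They were about 4.0 units apart before and 2.8 after — 1.2 units closer together.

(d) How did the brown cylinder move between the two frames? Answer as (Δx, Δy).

(1.1, -1.8)

The brown cylinder started near (1.9, 7.7) and ended near (3.0, 5.9).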